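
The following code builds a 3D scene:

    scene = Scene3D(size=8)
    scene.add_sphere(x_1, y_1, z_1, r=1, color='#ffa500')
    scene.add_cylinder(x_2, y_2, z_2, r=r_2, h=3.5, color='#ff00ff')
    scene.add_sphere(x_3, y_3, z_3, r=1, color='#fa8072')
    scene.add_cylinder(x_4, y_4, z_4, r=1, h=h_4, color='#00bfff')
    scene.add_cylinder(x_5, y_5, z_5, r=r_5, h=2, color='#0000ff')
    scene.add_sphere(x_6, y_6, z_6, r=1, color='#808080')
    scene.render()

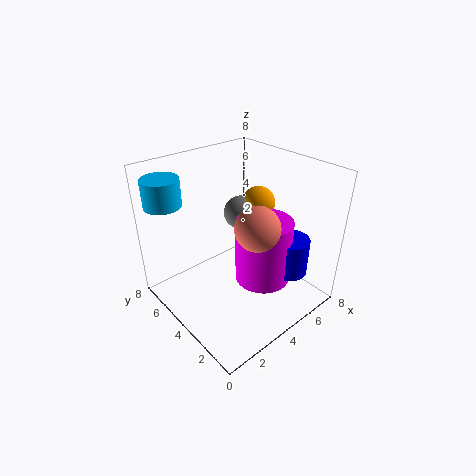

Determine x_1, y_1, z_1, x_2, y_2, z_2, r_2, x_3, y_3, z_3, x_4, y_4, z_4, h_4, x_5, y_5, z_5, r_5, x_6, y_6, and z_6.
x_1 = 6.5; y_1 = 5; z_1 = 5; x_2 = 4.5; y_2 = 2.5; z_2 = 2; r_2 = 1.5; x_3 = 2.5; y_3 = 1; z_3 = 6.5; x_4 = 1; y_4 = 6.5; z_4 = 6; h_4 = 1.5; x_5 = 5.5; y_5 = 1.5; z_5 = 2.5; r_5 = 1; x_6 = 5.5; y_6 = 5.5; z_6 = 4.5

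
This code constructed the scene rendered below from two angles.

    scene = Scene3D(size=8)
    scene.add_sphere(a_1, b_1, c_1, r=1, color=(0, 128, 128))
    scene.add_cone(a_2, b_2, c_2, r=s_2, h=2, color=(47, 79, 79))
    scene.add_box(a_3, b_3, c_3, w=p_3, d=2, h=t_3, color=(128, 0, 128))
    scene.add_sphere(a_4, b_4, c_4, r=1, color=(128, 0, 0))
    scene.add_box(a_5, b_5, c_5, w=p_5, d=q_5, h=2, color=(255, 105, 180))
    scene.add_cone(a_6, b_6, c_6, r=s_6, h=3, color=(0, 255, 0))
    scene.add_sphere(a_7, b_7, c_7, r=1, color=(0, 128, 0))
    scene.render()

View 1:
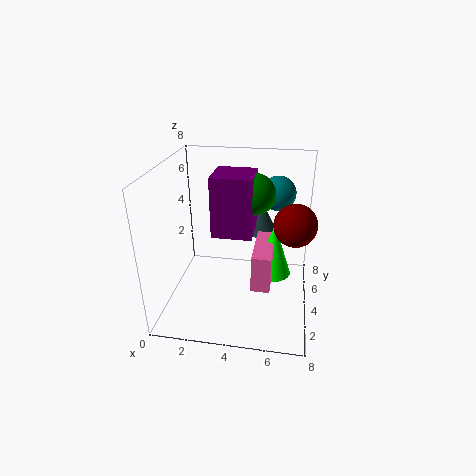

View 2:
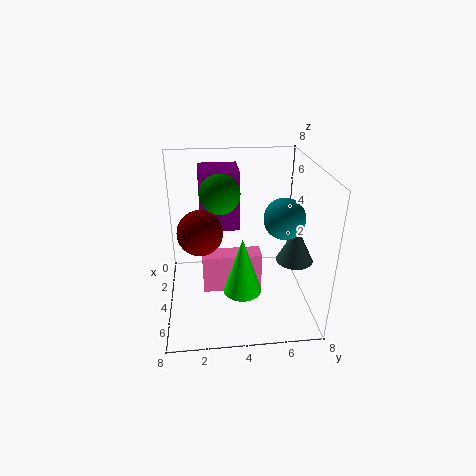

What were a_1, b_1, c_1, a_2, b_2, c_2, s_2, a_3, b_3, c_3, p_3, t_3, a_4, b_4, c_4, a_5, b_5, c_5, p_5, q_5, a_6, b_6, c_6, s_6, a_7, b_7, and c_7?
a_1 = 6; b_1 = 6; c_1 = 6; a_2 = 5; b_2 = 7; c_2 = 3; s_2 = 1; a_3 = 3; b_3 = 2; c_3 = 5; p_3 = 2; t_3 = 3; a_4 = 7; b_4 = 2; c_4 = 6; a_5 = 5; b_5 = 2; c_5 = 2; p_5 = 1; q_5 = 3; a_6 = 6; b_6 = 4; c_6 = 2; s_6 = 1; a_7 = 5; b_7 = 3; c_7 = 7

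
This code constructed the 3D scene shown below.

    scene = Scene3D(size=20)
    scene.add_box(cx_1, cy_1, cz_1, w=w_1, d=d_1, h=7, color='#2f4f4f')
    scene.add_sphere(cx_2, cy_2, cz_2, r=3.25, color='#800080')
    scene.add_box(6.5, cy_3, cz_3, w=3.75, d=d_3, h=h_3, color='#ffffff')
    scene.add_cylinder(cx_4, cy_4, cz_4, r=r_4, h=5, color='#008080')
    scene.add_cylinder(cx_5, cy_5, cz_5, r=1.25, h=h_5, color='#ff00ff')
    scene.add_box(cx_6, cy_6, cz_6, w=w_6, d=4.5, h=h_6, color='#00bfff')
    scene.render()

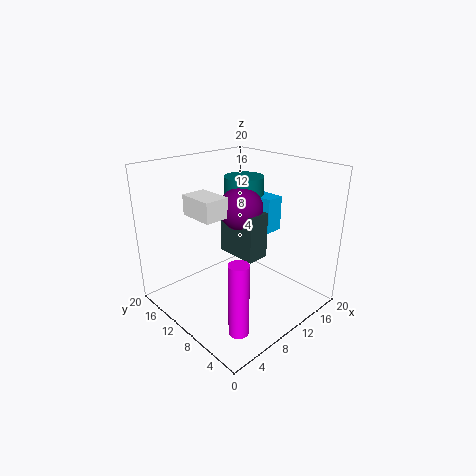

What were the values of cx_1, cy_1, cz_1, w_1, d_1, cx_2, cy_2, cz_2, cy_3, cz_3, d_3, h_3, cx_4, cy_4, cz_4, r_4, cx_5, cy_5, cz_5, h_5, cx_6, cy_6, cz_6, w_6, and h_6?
cx_1 = 11.75, cy_1 = 9.25, cz_1 = 5.5, w_1 = 3.5, d_1 = 6.5, cx_2 = 13.25, cy_2 = 12.75, cz_2 = 12.75, cy_3 = 12.25, cz_3 = 12.25, d_3 = 5.5, h_3 = 3, cx_4 = 15.25, cy_4 = 14.25, cz_4 = 12, r_4 = 3, cx_5 = 3.75, cy_5 = 3.25, cz_5 = 1.5, h_5 = 9.5, cx_6 = 15.75, cy_6 = 9.5, cz_6 = 9, w_6 = 2.75, h_6 = 5.25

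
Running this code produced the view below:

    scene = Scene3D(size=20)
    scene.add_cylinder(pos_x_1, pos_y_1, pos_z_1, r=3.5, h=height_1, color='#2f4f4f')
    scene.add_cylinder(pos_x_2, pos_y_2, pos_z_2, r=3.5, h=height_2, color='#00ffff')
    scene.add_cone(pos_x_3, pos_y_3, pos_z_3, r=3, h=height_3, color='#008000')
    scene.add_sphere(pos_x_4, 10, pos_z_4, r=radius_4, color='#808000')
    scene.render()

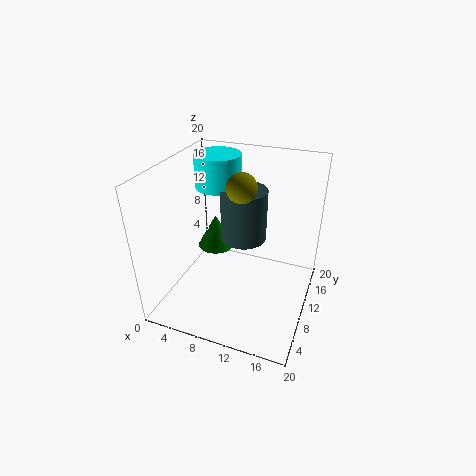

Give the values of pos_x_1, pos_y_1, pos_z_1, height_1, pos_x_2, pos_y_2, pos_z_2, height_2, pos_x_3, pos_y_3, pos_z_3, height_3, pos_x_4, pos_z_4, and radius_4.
pos_x_1 = 9
pos_y_1 = 15
pos_z_1 = 7
height_1 = 8
pos_x_2 = 4.5
pos_y_2 = 16
pos_z_2 = 14.5
height_2 = 5
pos_x_3 = 3.5
pos_y_3 = 16.5
pos_z_3 = 3.5
height_3 = 5.5
pos_x_4 = 10.5
pos_z_4 = 17.5
radius_4 = 2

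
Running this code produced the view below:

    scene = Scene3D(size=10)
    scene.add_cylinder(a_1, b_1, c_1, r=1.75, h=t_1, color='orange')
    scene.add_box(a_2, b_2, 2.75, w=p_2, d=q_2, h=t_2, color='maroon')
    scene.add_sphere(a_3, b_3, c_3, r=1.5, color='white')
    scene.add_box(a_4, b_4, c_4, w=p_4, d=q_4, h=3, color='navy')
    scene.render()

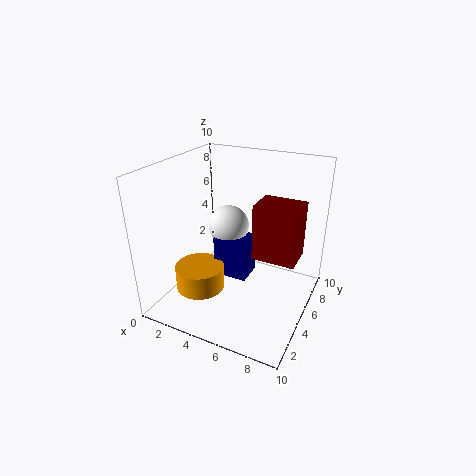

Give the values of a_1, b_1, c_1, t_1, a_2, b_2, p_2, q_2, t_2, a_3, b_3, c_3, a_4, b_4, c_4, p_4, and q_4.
a_1 = 2.5; b_1 = 3.75; c_1 = 1; t_1 = 1.75; a_2 = 5.5; b_2 = 6.25; p_2 = 3.25; q_2 = 2.5; t_2 = 4.25; a_3 = 3.5; b_3 = 6.5; c_3 = 5; a_4 = 3; b_4 = 5; c_4 = 1.5; p_4 = 2.5; q_4 = 2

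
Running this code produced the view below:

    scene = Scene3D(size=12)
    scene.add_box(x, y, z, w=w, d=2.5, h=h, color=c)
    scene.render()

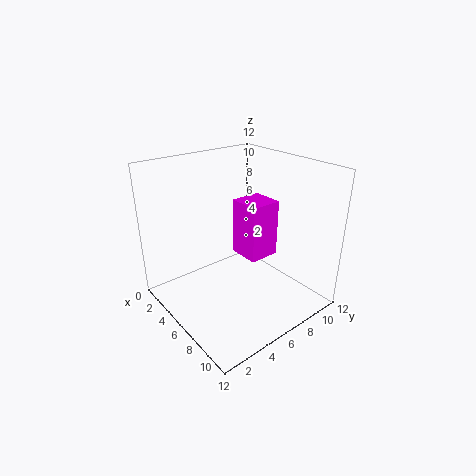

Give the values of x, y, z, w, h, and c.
x = 6, y = 5.5, z = 5, w = 2.5, h = 4.5, c = 'magenta'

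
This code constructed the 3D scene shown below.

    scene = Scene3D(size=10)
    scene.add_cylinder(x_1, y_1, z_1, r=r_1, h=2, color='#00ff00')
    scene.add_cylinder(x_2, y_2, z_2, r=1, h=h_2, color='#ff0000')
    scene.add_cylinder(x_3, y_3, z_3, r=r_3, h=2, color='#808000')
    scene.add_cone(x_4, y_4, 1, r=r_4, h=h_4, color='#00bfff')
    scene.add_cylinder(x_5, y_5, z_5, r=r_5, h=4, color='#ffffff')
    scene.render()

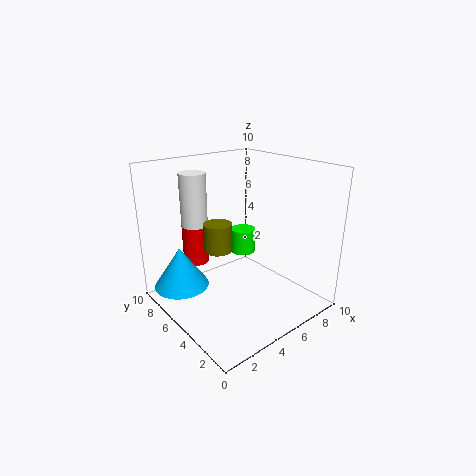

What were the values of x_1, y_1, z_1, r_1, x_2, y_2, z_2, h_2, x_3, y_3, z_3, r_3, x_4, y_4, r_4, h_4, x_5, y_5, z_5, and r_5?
x_1 = 8
y_1 = 8
z_1 = 2
r_1 = 1
x_2 = 4
y_2 = 9
z_2 = 2
h_2 = 3
x_3 = 4
y_3 = 6
z_3 = 4
r_3 = 1
x_4 = 2
y_4 = 8
r_4 = 2
h_4 = 3
x_5 = 4
y_5 = 9
z_5 = 5
r_5 = 1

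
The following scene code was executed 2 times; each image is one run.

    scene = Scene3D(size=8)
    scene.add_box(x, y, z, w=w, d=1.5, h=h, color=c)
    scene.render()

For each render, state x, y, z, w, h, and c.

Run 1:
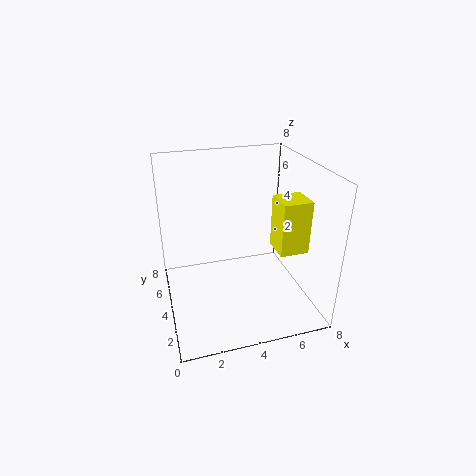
x = 5.5, y = 1.5, z = 4, w = 1.5, h = 2.75, c = 'yellow'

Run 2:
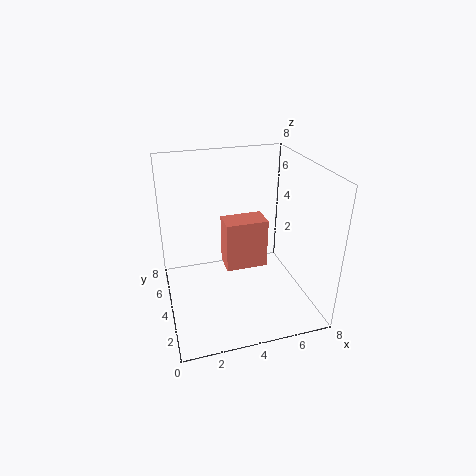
x = 3.5, y = 4.5, z = 1.5, w = 2.5, h = 3, c = 'salmon'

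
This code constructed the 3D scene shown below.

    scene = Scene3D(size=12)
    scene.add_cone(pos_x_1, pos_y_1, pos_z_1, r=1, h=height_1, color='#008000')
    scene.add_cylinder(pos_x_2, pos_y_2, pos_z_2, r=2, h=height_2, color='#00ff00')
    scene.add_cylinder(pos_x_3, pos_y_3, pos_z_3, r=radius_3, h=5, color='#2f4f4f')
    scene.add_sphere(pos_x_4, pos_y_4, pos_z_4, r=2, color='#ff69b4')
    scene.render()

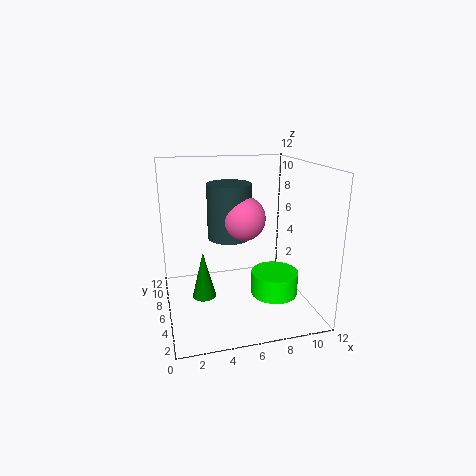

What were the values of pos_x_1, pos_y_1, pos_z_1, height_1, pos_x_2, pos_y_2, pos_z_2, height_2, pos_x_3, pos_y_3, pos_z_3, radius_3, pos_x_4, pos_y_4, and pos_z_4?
pos_x_1 = 3, pos_y_1 = 6, pos_z_1 = 1, height_1 = 4, pos_x_2 = 9, pos_y_2 = 5, pos_z_2 = 1, height_2 = 2, pos_x_3 = 6, pos_y_3 = 9, pos_z_3 = 5, radius_3 = 2, pos_x_4 = 7, pos_y_4 = 8, pos_z_4 = 7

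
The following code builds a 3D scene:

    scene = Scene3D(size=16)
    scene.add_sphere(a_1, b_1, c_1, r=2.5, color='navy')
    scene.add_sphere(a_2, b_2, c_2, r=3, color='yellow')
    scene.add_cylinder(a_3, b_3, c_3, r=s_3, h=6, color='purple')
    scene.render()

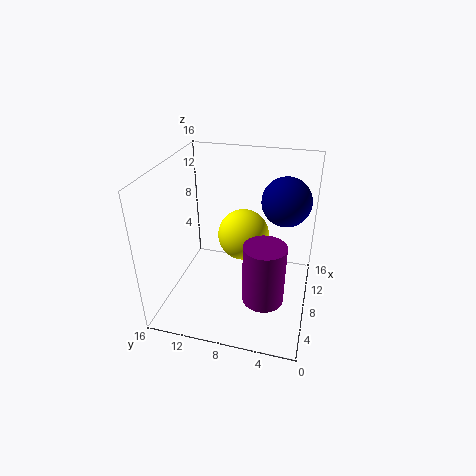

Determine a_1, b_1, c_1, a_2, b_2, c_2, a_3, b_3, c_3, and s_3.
a_1 = 8; b_1 = 3; c_1 = 13; a_2 = 10.5; b_2 = 8; c_2 = 7; a_3 = 2.5; b_3 = 4; c_3 = 5; s_3 = 2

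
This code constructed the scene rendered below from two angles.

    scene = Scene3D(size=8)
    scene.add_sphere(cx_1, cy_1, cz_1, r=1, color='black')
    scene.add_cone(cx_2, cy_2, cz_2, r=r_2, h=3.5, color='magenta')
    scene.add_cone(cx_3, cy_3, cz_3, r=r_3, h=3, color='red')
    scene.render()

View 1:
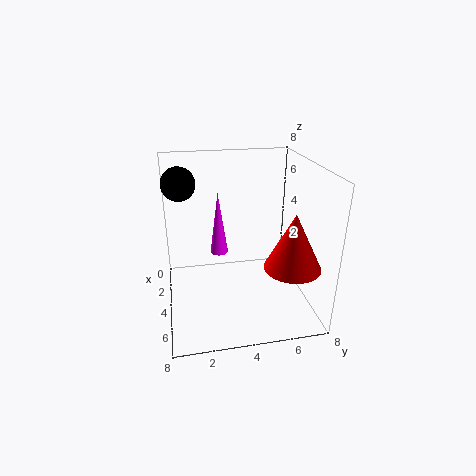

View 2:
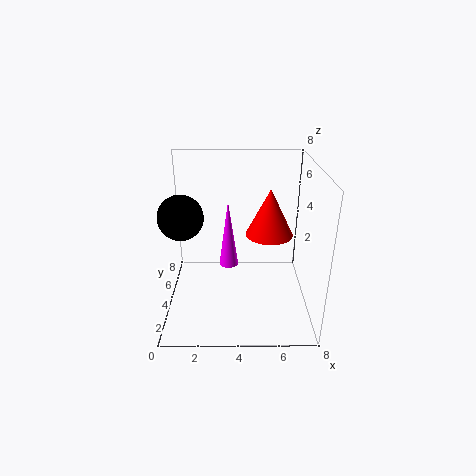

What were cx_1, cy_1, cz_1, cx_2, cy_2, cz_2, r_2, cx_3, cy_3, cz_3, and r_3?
cx_1 = 1.5
cy_1 = 1
cz_1 = 6.5
cx_2 = 3.5
cy_2 = 3
cz_2 = 3
r_2 = 0.5
cx_3 = 6
cy_3 = 6.5
cz_3 = 3
r_3 = 1.5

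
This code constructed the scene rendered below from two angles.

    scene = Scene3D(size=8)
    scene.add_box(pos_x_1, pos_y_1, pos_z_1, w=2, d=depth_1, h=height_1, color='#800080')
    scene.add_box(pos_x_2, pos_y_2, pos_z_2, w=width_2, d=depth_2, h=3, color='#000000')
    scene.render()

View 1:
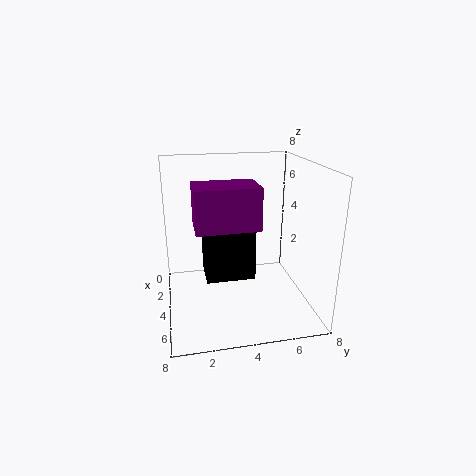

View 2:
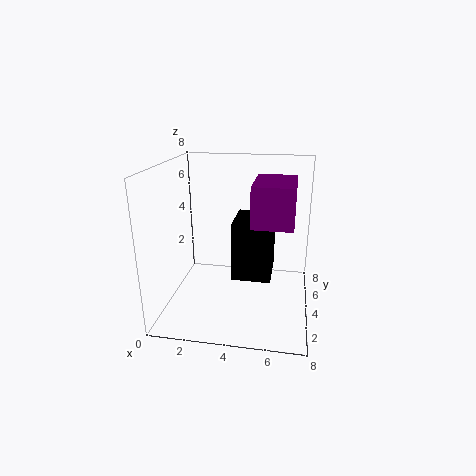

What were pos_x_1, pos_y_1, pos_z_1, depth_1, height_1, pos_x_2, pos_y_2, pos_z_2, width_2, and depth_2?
pos_x_1 = 5
pos_y_1 = 1.5
pos_z_1 = 5.5
depth_1 = 3
height_1 = 2
pos_x_2 = 4
pos_y_2 = 2
pos_z_2 = 2.5
width_2 = 2
depth_2 = 2.5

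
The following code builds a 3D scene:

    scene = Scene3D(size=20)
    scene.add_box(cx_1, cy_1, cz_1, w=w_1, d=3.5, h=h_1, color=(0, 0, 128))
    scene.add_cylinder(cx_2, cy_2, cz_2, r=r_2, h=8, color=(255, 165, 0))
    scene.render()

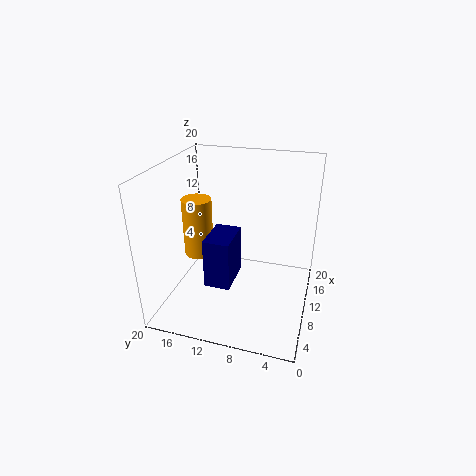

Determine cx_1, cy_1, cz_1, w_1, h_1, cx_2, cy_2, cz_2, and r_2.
cx_1 = 5, cy_1 = 9.75, cz_1 = 4.75, w_1 = 5.5, h_1 = 6.75, cx_2 = 8.5, cy_2 = 15.25, cz_2 = 7.75, r_2 = 2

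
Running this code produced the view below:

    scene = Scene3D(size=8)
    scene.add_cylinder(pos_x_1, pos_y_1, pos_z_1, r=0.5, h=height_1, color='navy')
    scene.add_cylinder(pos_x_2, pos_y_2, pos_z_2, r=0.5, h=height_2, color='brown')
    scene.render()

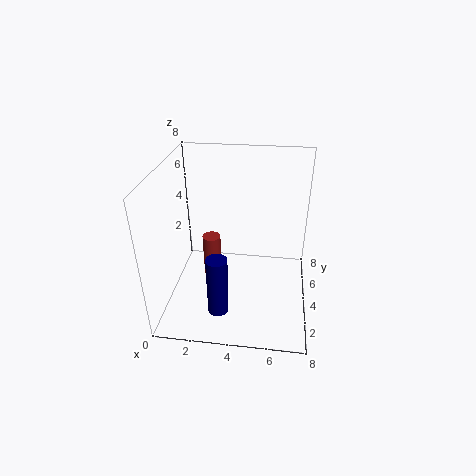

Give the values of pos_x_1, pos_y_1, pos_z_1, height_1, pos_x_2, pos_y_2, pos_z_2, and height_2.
pos_x_1 = 3.5
pos_y_1 = 0.5
pos_z_1 = 2
height_1 = 3
pos_x_2 = 2.5
pos_y_2 = 4
pos_z_2 = 1.5
height_2 = 2.5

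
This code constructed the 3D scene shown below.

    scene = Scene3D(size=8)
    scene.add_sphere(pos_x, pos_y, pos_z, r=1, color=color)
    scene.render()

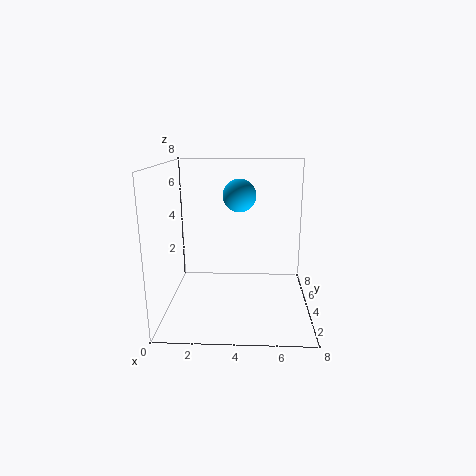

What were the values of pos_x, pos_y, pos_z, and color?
pos_x = 4
pos_y = 6
pos_z = 6
color = 'deepskyblue'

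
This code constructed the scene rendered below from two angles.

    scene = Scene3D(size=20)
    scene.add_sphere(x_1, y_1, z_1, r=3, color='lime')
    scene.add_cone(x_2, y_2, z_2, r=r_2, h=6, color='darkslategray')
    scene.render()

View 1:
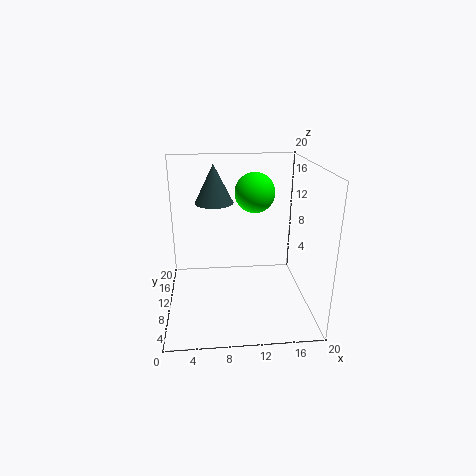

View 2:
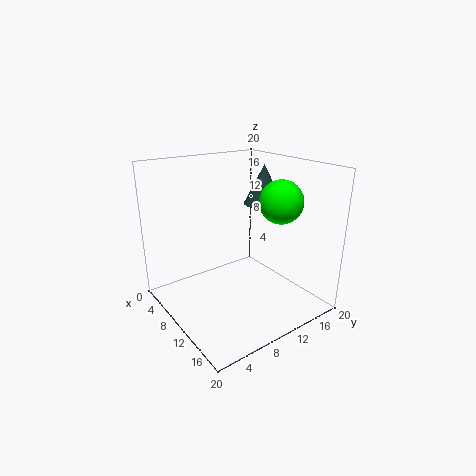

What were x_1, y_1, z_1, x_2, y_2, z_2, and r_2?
x_1 = 13; y_1 = 15; z_1 = 15; x_2 = 7; y_2 = 17; z_2 = 13; r_2 = 3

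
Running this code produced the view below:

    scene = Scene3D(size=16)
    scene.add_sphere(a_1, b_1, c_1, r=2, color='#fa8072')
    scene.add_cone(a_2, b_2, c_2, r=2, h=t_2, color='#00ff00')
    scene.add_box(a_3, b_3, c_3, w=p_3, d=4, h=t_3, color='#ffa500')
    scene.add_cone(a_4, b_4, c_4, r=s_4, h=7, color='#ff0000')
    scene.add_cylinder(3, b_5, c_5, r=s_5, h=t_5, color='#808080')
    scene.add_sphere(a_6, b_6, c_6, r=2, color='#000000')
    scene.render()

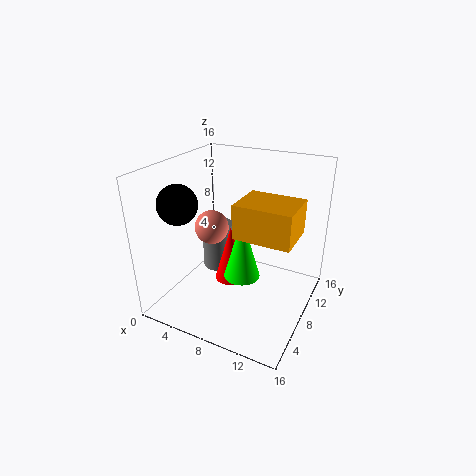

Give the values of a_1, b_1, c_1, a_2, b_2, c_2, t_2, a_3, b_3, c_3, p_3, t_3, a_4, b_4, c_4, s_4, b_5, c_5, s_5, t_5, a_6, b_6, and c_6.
a_1 = 4; b_1 = 9; c_1 = 8; a_2 = 9; b_2 = 7; c_2 = 4; t_2 = 7; a_3 = 11; b_3 = 1; c_3 = 12; p_3 = 5; t_3 = 3; a_4 = 6; b_4 = 10; c_4 = 1; s_4 = 2; b_5 = 12; c_5 = 1; s_5 = 2; t_5 = 6; a_6 = 4; b_6 = 3; c_6 = 13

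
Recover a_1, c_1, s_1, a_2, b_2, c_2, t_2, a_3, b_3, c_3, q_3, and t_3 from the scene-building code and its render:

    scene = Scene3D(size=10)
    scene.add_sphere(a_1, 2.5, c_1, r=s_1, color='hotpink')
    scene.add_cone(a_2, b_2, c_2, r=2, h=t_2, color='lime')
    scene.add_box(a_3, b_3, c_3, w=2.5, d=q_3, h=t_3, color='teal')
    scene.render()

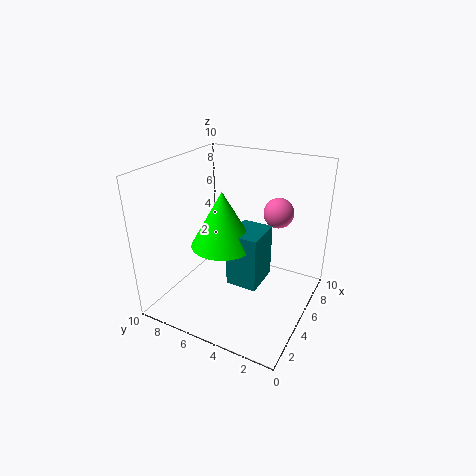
a_1 = 6, c_1 = 7, s_1 = 1, a_2 = 3, b_2 = 5, c_2 = 5.5, t_2 = 3.5, a_3 = 2.5, b_3 = 2.5, c_3 = 3, q_3 = 2, t_3 = 3.5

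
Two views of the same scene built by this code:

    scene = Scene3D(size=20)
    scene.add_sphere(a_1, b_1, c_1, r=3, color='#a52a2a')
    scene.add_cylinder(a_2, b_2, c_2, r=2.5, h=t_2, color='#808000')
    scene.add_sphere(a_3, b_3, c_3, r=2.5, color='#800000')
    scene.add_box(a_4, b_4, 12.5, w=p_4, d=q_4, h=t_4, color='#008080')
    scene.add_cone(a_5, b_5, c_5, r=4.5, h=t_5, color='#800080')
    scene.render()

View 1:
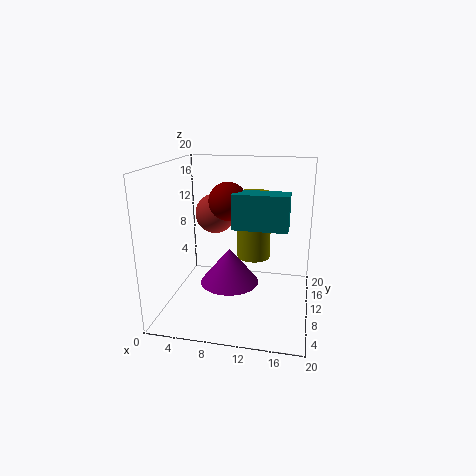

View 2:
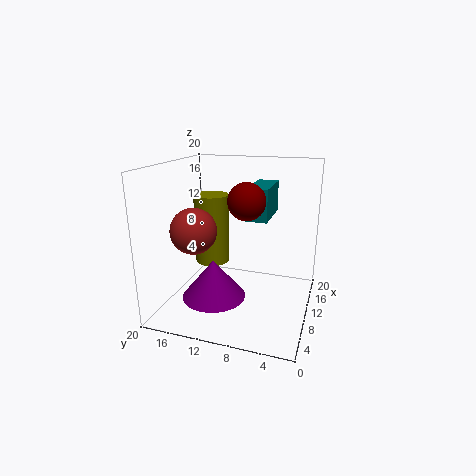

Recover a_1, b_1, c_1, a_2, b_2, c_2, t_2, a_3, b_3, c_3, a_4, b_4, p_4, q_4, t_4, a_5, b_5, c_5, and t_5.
a_1 = 5.5; b_1 = 14.5; c_1 = 12; a_2 = 11.5; b_2 = 14.5; c_2 = 5.5; t_2 = 10; a_3 = 9; b_3 = 8.5; c_3 = 15.5; a_4 = 10; b_4 = 6; p_4 = 7; q_4 = 3; t_4 = 4.5; a_5 = 8; b_5 = 13; c_5 = 1.5; t_5 = 5.5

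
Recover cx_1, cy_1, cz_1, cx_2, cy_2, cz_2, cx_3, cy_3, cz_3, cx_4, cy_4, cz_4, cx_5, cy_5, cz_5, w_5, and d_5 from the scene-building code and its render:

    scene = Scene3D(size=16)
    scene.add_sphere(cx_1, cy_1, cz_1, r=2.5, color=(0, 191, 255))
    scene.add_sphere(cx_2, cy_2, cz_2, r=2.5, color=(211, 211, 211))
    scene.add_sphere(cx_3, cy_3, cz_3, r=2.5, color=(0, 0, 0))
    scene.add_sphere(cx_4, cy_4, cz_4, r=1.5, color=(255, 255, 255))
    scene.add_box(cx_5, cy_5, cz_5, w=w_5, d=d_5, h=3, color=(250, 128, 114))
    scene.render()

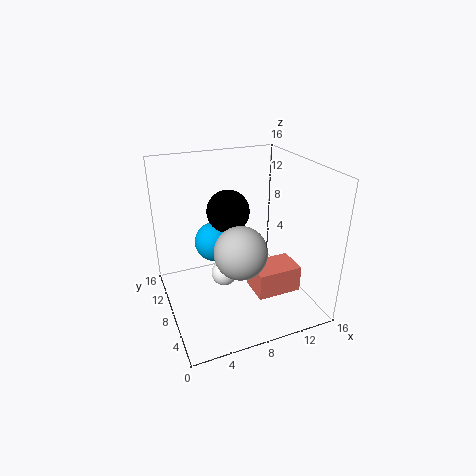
cx_1 = 7; cy_1 = 13.5; cz_1 = 5; cx_2 = 6; cy_2 = 2.5; cz_2 = 9.5; cx_3 = 8; cy_3 = 11; cz_3 = 10; cx_4 = 6.5; cy_4 = 8.5; cz_4 = 3.5; cx_5 = 9; cy_5 = 4; cz_5 = 2; w_5 = 5; d_5 = 3.5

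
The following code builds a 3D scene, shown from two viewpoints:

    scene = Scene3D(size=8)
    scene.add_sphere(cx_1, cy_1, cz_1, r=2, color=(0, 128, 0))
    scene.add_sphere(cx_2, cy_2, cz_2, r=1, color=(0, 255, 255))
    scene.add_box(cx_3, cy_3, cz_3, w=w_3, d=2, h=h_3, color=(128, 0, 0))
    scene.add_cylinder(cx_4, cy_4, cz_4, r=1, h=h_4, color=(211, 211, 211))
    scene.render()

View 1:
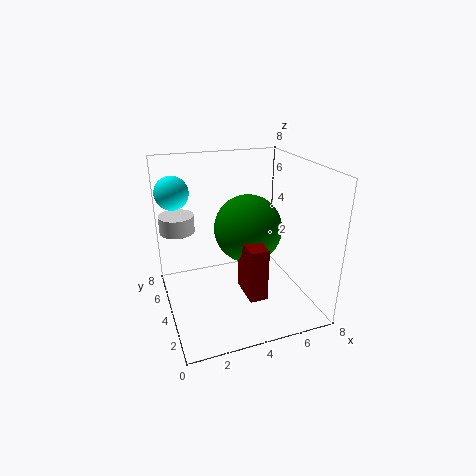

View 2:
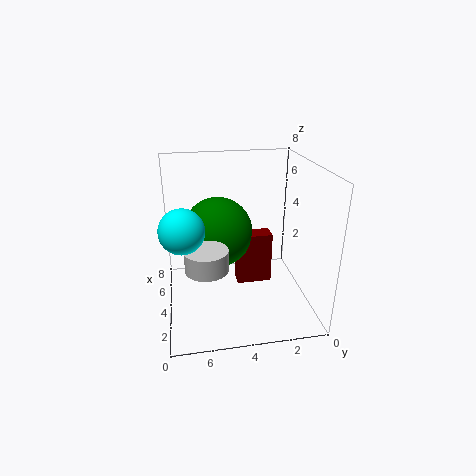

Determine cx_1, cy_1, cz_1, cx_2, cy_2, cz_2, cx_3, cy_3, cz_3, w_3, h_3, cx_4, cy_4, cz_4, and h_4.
cx_1 = 5
cy_1 = 5
cz_1 = 4
cx_2 = 1
cy_2 = 7
cz_2 = 6
cx_3 = 4
cy_3 = 2
cz_3 = 1
w_3 = 1
h_3 = 3
cx_4 = 1
cy_4 = 6
cz_4 = 4
h_4 = 1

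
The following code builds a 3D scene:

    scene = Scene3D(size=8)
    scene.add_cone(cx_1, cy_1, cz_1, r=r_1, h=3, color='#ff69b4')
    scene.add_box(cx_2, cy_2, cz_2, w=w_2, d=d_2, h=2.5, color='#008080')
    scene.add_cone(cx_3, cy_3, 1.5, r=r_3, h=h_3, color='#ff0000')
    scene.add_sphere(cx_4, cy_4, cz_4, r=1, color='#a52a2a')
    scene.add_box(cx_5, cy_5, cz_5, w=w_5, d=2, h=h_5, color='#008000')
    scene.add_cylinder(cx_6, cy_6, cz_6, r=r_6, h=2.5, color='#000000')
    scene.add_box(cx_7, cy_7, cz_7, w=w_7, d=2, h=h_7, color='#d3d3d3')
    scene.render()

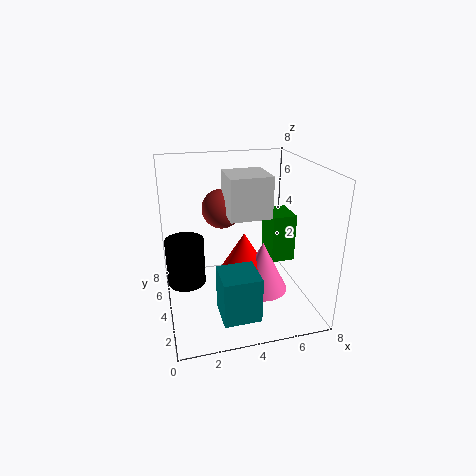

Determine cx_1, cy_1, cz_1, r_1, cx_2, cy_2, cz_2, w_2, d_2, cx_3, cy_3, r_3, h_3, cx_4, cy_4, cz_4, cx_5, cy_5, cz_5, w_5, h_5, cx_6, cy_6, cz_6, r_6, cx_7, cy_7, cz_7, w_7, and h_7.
cx_1 = 5.5
cy_1 = 4
cz_1 = 0.5
r_1 = 1.5
cx_2 = 2.5
cy_2 = 1
cz_2 = 0.5
w_2 = 2
d_2 = 2
cx_3 = 4.5
cy_3 = 4.5
r_3 = 1.5
h_3 = 2.5
cx_4 = 3
cy_4 = 3.5
cz_4 = 6
cx_5 = 6.5
cy_5 = 5
cz_5 = 1.5
w_5 = 1.5
h_5 = 3
cx_6 = 1
cy_6 = 3.5
cz_6 = 2
r_6 = 1
cx_7 = 3
cy_7 = 1.5
cz_7 = 6
w_7 = 2
h_7 = 2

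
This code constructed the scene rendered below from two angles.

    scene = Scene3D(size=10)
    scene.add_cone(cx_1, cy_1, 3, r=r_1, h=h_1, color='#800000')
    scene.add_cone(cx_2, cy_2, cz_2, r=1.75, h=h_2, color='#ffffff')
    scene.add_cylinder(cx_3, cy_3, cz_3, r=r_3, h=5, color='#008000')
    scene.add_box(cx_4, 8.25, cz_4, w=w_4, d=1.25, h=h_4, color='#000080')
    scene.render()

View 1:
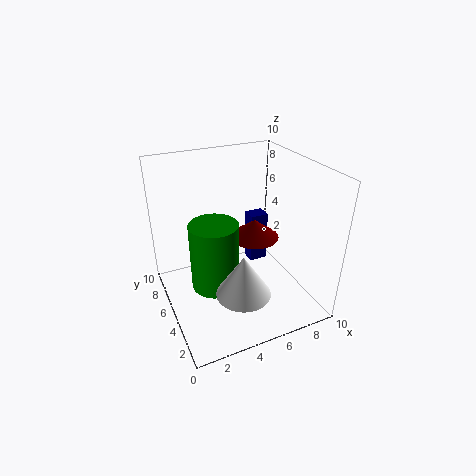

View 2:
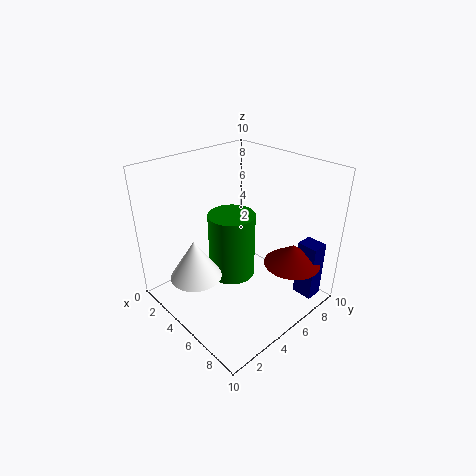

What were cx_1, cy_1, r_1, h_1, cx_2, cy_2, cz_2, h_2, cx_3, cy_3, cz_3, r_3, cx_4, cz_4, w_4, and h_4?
cx_1 = 7.75
cy_1 = 7.75
r_1 = 2
h_1 = 1.5
cx_2 = 4
cy_2 = 2
cz_2 = 2.75
h_2 = 2.75
cx_3 = 3.5
cy_3 = 5.75
cz_3 = 1
r_3 = 1.75
cx_4 = 7.75
cz_4 = 0.25
w_4 = 1.5
h_4 = 4.25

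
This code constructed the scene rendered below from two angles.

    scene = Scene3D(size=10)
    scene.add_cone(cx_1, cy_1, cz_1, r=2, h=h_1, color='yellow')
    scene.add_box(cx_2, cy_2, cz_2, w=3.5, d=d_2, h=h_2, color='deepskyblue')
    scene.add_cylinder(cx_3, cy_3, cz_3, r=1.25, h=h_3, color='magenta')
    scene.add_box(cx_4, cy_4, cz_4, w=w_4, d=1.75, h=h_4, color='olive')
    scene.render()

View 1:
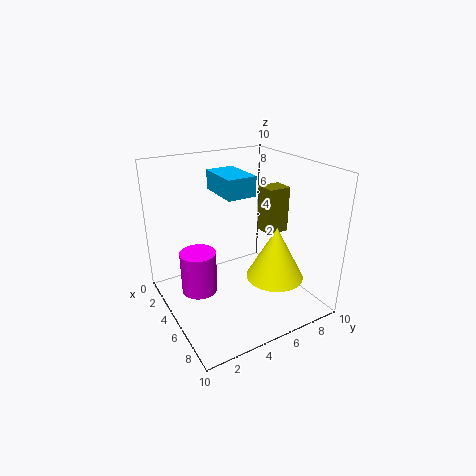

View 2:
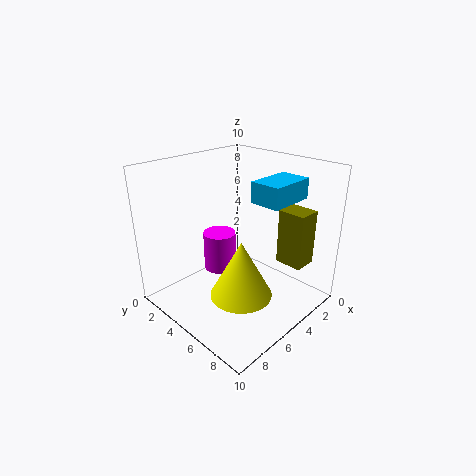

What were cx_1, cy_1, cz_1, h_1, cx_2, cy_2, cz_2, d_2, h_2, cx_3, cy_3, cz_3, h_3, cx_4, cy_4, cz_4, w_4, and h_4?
cx_1 = 6.75
cy_1 = 7
cz_1 = 2.25
h_1 = 3.75
cx_2 = 0.25
cy_2 = 5
cz_2 = 7.25
d_2 = 2.25
h_2 = 1.5
cx_3 = 4.25
cy_3 = 2.25
cz_3 = 1.25
h_3 = 3
cx_4 = 3
cy_4 = 8
cz_4 = 4.25
w_4 = 1.5
h_4 = 3.5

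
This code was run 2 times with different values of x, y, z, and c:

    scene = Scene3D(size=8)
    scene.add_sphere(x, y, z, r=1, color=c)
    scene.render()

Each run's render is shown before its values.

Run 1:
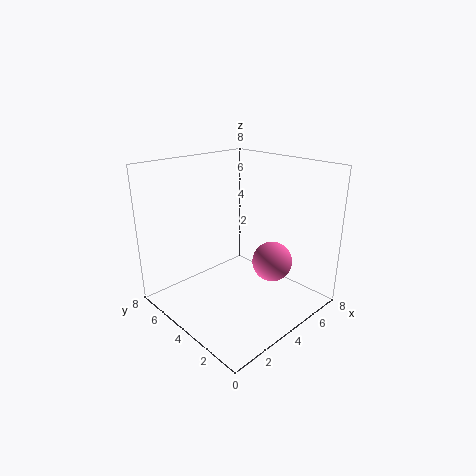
x = 4, y = 1.5, z = 3.5, c = 'hotpink'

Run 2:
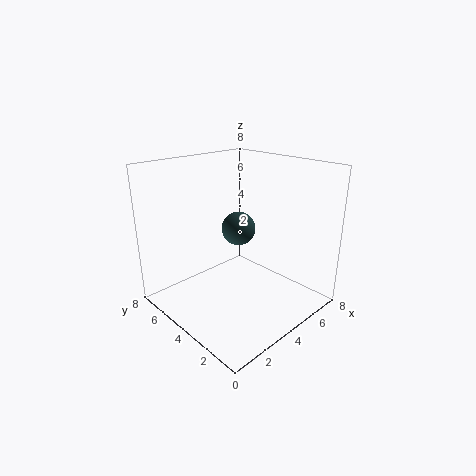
x = 5, y = 5, z = 4, c = 'darkslategray'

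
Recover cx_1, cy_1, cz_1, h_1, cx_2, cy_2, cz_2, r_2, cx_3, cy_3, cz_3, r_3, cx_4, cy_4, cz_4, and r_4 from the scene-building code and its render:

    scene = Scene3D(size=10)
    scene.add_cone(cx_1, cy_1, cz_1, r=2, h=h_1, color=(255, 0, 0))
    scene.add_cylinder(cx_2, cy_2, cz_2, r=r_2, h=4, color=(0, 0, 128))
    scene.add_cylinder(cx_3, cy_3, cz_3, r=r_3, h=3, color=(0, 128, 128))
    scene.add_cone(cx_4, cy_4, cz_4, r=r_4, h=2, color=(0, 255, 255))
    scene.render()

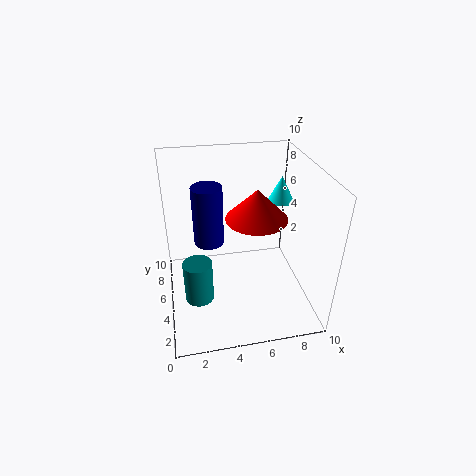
cx_1 = 6, cy_1 = 4, cz_1 = 7, h_1 = 2, cx_2 = 3, cy_2 = 5, cz_2 = 5, r_2 = 1, cx_3 = 2, cy_3 = 4, cz_3 = 1, r_3 = 1, cx_4 = 9, cy_4 = 8, cz_4 = 6, r_4 = 1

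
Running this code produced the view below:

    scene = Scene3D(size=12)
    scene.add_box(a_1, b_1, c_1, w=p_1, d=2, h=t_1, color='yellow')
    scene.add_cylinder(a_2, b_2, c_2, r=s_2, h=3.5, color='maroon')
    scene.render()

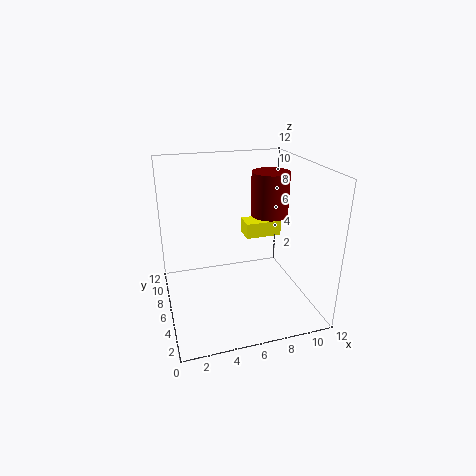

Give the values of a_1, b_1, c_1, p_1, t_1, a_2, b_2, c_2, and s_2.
a_1 = 8, b_1 = 9.5, c_1 = 4, p_1 = 3.5, t_1 = 1.5, a_2 = 8.5, b_2 = 5.5, c_2 = 8, s_2 = 1.5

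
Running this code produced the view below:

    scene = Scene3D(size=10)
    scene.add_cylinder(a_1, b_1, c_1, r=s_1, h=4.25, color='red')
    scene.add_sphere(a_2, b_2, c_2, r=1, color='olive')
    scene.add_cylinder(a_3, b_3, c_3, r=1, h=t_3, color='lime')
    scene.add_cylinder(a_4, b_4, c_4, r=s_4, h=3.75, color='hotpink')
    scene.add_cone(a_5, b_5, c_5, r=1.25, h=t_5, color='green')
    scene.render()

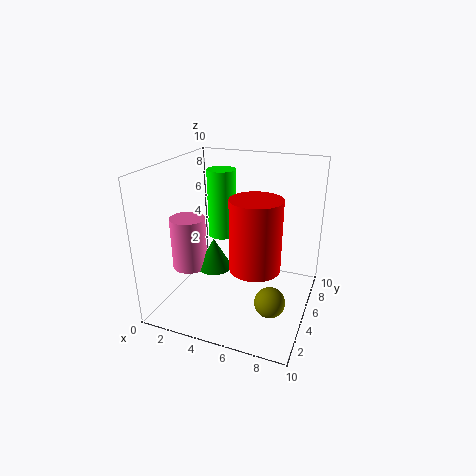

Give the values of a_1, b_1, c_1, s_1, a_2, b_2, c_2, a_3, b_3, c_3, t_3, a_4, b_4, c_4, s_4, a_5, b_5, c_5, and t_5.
a_1 = 7.25, b_1 = 2, c_1 = 4.75, s_1 = 1.5, a_2 = 8, b_2 = 3, c_2 = 1.75, a_3 = 3.5, b_3 = 5.75, c_3 = 4.75, t_3 = 4.75, a_4 = 1.5, b_4 = 4.25, c_4 = 2.5, s_4 = 1.25, a_5 = 3.25, b_5 = 4.75, c_5 = 2.5, t_5 = 2.25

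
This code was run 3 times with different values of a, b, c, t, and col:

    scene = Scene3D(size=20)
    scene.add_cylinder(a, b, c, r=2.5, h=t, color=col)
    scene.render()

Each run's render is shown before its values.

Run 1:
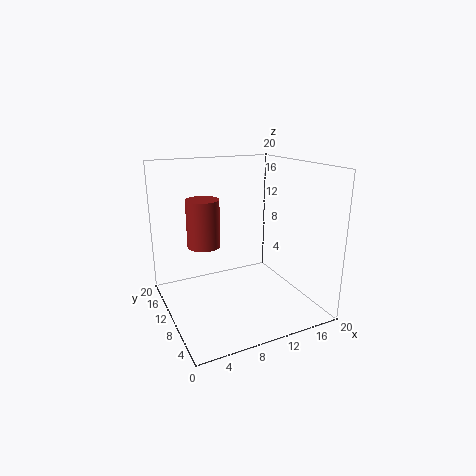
a = 7
b = 15.75
c = 7.25
t = 7.25
col = 'brown'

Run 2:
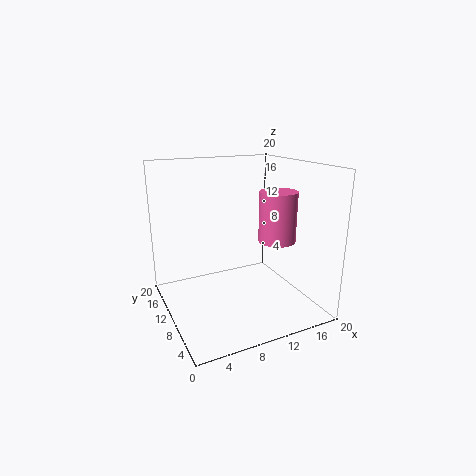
a = 14.25
b = 6.75
c = 10
t = 6.75
col = 'hotpink'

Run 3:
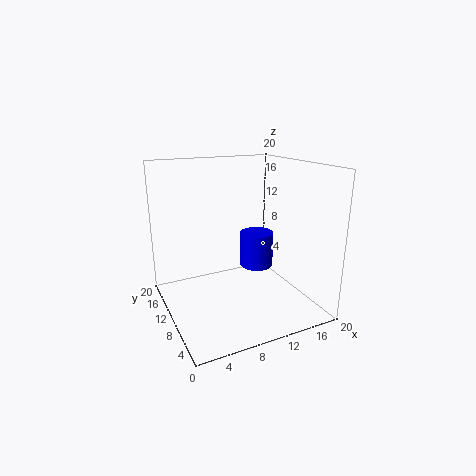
a = 14.25
b = 12.25
c = 4.25
t = 5.25
col = 'blue'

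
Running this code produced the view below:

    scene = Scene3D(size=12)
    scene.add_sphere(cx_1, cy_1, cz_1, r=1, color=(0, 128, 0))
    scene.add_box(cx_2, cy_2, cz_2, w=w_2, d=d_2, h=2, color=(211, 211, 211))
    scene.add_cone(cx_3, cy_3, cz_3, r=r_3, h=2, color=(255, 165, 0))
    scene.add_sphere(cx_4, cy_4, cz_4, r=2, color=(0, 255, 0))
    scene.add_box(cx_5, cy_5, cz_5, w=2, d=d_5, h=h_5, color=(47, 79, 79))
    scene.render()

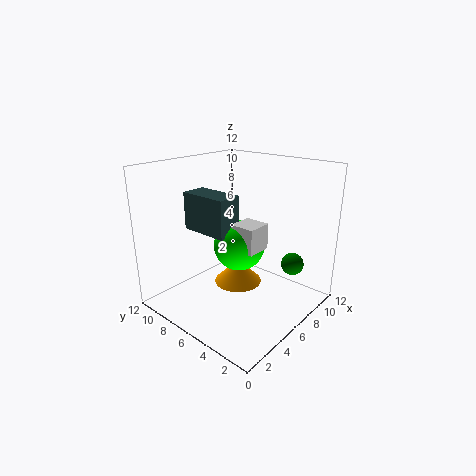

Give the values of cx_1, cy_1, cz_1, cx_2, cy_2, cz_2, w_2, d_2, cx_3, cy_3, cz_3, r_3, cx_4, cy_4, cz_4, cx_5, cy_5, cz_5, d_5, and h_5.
cx_1 = 10
cy_1 = 3
cz_1 = 3
cx_2 = 4
cy_2 = 3
cz_2 = 6
w_2 = 2
d_2 = 2
cx_3 = 6
cy_3 = 6
cz_3 = 2
r_3 = 2
cx_4 = 5
cy_4 = 5
cz_4 = 6
cx_5 = 3
cy_5 = 5
cz_5 = 7
d_5 = 4
h_5 = 3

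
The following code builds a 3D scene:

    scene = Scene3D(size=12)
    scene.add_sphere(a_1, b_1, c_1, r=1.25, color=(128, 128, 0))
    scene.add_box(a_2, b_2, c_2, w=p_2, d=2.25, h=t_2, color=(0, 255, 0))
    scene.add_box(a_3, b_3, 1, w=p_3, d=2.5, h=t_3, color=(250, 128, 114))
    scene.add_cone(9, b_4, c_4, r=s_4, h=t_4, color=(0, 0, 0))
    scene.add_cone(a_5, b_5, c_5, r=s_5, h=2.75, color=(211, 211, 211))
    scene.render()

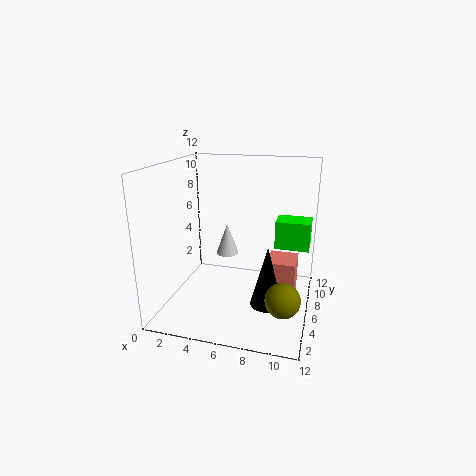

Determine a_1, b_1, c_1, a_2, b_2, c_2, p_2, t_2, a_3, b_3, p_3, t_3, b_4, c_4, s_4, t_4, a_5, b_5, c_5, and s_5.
a_1 = 10.5, b_1 = 1.5, c_1 = 3.5, a_2 = 8.75, b_2 = 8, c_2 = 4.5, p_2 = 3, t_2 = 2.5, a_3 = 8.75, b_3 = 4, p_3 = 2.25, t_3 = 4, b_4 = 3.5, c_4 = 1.75, s_4 = 1.25, t_4 = 4.75, a_5 = 4.5, b_5 = 7.75, c_5 = 3.75, s_5 = 1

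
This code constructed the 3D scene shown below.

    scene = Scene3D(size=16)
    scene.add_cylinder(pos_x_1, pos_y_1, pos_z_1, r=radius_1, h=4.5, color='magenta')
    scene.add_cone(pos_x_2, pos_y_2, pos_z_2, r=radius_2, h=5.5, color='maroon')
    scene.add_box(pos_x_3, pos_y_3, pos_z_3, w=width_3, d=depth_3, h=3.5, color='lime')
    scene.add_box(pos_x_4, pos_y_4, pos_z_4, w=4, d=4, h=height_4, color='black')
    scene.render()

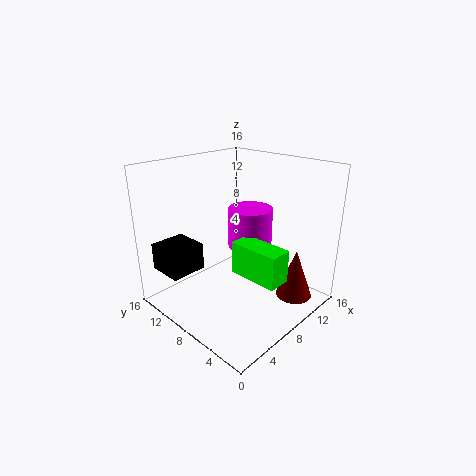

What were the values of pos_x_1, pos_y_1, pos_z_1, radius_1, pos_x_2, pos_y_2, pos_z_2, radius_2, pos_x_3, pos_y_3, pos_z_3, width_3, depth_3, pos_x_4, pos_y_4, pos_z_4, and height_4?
pos_x_1 = 10; pos_y_1 = 8; pos_z_1 = 6.5; radius_1 = 2.5; pos_x_2 = 11.5; pos_y_2 = 2.5; pos_z_2 = 1.5; radius_2 = 2; pos_x_3 = 6; pos_y_3 = 1.5; pos_z_3 = 5; width_3 = 2.5; depth_3 = 5.5; pos_x_4 = 1; pos_y_4 = 10.5; pos_z_4 = 4.5; height_4 = 3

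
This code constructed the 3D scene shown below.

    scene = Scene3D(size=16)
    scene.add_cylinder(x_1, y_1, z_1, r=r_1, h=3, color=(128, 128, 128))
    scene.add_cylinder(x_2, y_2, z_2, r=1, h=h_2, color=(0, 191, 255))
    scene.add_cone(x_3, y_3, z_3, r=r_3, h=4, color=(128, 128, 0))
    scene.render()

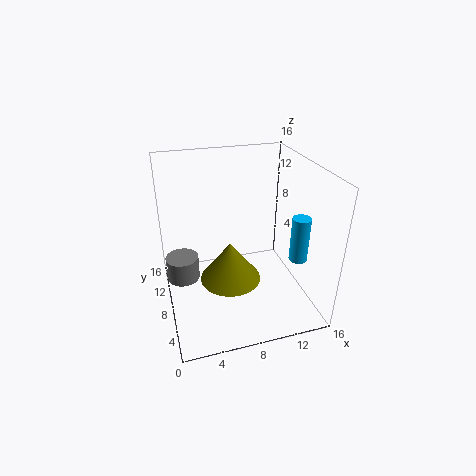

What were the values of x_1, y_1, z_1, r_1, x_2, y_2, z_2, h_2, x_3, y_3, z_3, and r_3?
x_1 = 2
y_1 = 12
z_1 = 1
r_1 = 2
x_2 = 14
y_2 = 5
z_2 = 6
h_2 = 5
x_3 = 6
y_3 = 4
z_3 = 6
r_3 = 3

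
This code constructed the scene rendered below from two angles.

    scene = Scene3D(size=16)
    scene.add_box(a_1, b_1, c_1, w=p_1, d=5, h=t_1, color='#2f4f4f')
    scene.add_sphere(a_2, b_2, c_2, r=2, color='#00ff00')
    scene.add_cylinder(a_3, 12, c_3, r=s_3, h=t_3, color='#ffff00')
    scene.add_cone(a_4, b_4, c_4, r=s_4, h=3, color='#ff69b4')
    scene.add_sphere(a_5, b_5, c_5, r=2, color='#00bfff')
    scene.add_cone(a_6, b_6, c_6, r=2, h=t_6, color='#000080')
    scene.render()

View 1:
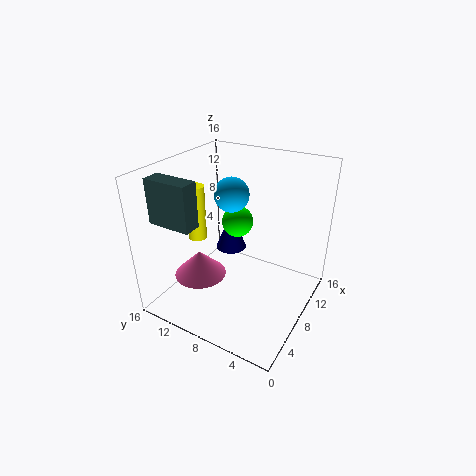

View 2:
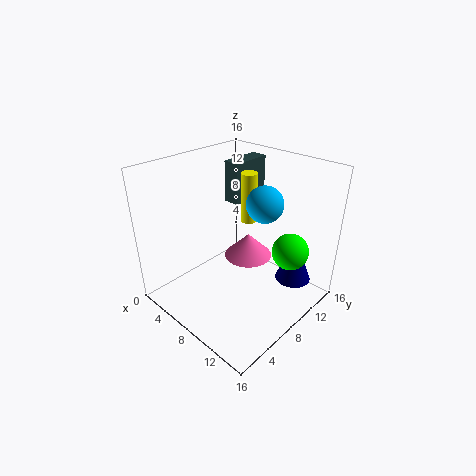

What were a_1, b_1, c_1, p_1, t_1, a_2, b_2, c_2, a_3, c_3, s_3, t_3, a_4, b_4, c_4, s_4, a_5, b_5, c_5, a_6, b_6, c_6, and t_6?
a_1 = 3
b_1 = 11
c_1 = 10
p_1 = 2
t_1 = 5
a_2 = 13
b_2 = 11
c_2 = 7
a_3 = 6
c_3 = 8
s_3 = 1
t_3 = 6
a_4 = 6
b_4 = 12
c_4 = 3
s_4 = 3
a_5 = 10
b_5 = 10
c_5 = 12
a_6 = 13
b_6 = 12
c_6 = 3
t_6 = 5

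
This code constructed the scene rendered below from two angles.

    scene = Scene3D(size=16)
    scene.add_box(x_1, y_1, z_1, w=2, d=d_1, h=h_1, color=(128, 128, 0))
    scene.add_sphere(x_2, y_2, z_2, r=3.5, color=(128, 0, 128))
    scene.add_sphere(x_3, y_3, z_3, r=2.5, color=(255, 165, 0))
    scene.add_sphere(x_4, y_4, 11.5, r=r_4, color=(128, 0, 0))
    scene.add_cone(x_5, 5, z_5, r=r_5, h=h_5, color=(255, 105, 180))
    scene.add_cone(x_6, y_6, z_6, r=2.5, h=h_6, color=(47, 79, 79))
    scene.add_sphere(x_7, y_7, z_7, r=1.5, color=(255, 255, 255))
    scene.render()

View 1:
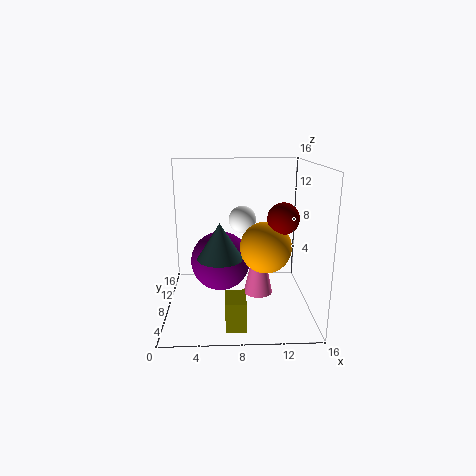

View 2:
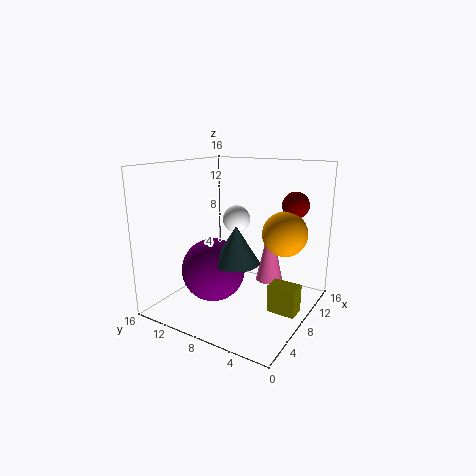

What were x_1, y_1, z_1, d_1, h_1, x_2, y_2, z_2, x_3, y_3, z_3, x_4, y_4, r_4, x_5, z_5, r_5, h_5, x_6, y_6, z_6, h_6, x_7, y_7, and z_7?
x_1 = 6.5; y_1 = 0.5; z_1 = 1; d_1 = 3; h_1 = 3; x_2 = 6; y_2 = 10; z_2 = 4.5; x_3 = 10.5; y_3 = 3.5; z_3 = 8.5; x_4 = 12; y_4 = 3; r_4 = 1.5; x_5 = 10; z_5 = 3; r_5 = 1.5; h_5 = 7; x_6 = 6; y_6 = 7; z_6 = 6; h_6 = 4; x_7 = 8.5; y_7 = 8.5; z_7 = 10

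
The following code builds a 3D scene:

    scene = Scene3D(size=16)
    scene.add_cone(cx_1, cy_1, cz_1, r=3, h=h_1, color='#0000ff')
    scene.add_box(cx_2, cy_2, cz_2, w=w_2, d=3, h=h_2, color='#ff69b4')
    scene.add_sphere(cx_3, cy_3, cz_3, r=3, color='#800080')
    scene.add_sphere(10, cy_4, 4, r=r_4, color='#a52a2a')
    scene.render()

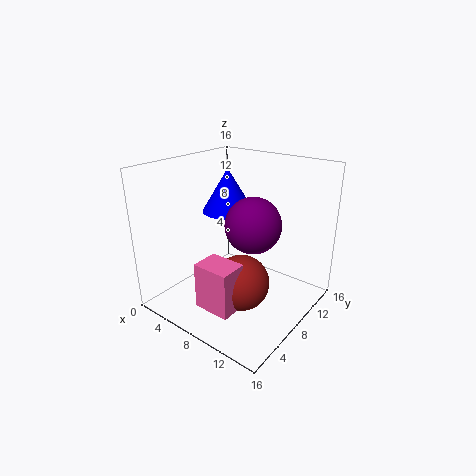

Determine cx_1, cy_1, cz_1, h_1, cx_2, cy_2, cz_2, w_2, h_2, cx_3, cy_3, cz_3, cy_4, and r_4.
cx_1 = 5
cy_1 = 10
cz_1 = 10
h_1 = 5
cx_2 = 7
cy_2 = 2
cz_2 = 2
w_2 = 4
h_2 = 5
cx_3 = 10
cy_3 = 8
cz_3 = 10
cy_4 = 6
r_4 = 3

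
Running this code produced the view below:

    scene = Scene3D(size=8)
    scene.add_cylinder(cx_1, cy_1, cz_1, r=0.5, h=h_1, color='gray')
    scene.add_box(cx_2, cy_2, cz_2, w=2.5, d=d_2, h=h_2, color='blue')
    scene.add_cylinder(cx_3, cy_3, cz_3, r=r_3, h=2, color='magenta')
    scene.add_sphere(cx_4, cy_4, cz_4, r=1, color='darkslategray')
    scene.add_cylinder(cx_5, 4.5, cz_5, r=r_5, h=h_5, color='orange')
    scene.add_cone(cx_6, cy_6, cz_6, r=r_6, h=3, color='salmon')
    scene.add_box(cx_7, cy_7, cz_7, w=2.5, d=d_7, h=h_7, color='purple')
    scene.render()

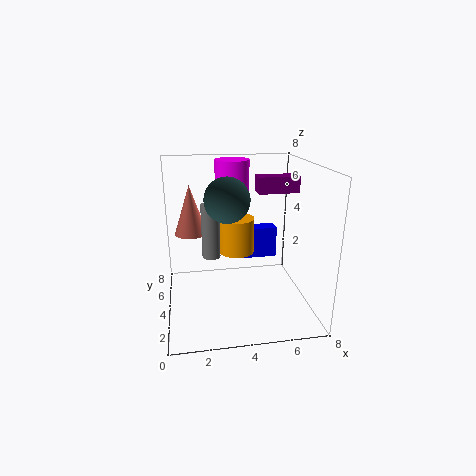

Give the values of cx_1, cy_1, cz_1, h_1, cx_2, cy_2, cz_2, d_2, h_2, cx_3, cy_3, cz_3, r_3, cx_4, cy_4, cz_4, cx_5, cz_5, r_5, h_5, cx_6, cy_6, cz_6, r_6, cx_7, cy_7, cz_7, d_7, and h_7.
cx_1 = 2.5
cy_1 = 4
cz_1 = 3
h_1 = 3
cx_2 = 4.5
cy_2 = 6.5
cz_2 = 1.5
d_2 = 1
h_2 = 2
cx_3 = 4
cy_3 = 6
cz_3 = 6
r_3 = 1
cx_4 = 3
cy_4 = 1
cz_4 = 7
cx_5 = 4
cz_5 = 3
r_5 = 1
h_5 = 2
cx_6 = 1.5
cy_6 = 6.5
cz_6 = 3.5
r_6 = 1
cx_7 = 5.5
cy_7 = 5.5
cz_7 = 6
d_7 = 1
h_7 = 1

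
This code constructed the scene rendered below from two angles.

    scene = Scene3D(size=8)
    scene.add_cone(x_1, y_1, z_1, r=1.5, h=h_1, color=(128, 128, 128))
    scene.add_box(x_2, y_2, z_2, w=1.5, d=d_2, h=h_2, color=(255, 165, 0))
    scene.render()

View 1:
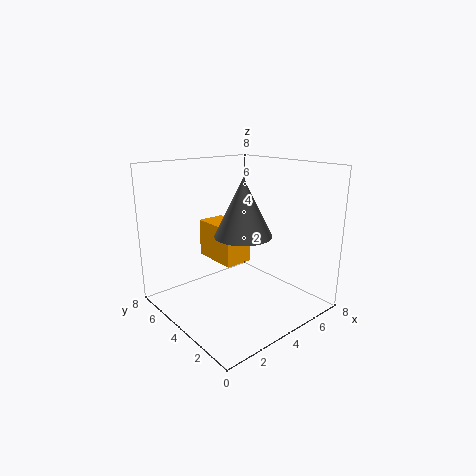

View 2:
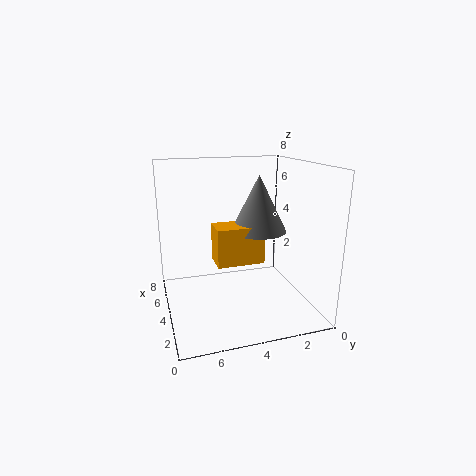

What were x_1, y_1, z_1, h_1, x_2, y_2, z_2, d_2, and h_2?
x_1 = 3.5
y_1 = 3
z_1 = 4.5
h_1 = 3
x_2 = 2.5
y_2 = 3
z_2 = 3
d_2 = 2.5
h_2 = 2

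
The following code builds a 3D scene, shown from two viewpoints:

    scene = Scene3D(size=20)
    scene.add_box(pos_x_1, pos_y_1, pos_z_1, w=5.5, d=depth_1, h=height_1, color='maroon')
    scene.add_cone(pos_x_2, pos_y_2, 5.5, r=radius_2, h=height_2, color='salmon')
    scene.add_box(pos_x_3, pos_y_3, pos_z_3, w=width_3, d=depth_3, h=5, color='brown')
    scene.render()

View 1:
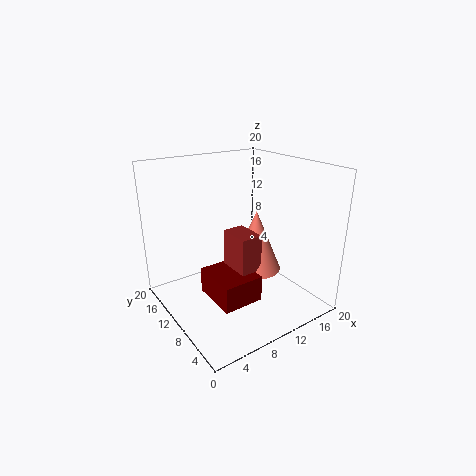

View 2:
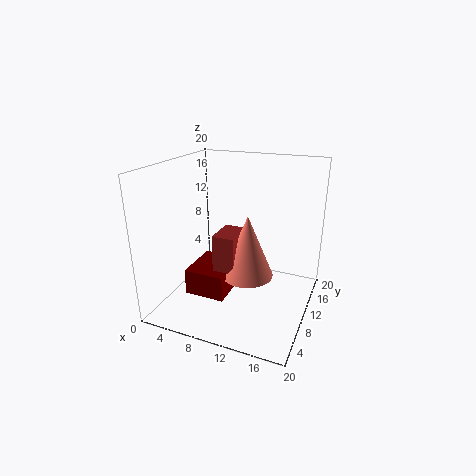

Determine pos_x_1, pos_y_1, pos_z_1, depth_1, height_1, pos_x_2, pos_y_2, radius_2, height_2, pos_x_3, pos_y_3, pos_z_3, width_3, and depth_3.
pos_x_1 = 4.5; pos_y_1 = 4.5; pos_z_1 = 3; depth_1 = 6.5; height_1 = 3.5; pos_x_2 = 12; pos_y_2 = 8.5; radius_2 = 3.5; height_2 = 8.5; pos_x_3 = 8; pos_y_3 = 6; pos_z_3 = 6.5; width_3 = 3; depth_3 = 4.5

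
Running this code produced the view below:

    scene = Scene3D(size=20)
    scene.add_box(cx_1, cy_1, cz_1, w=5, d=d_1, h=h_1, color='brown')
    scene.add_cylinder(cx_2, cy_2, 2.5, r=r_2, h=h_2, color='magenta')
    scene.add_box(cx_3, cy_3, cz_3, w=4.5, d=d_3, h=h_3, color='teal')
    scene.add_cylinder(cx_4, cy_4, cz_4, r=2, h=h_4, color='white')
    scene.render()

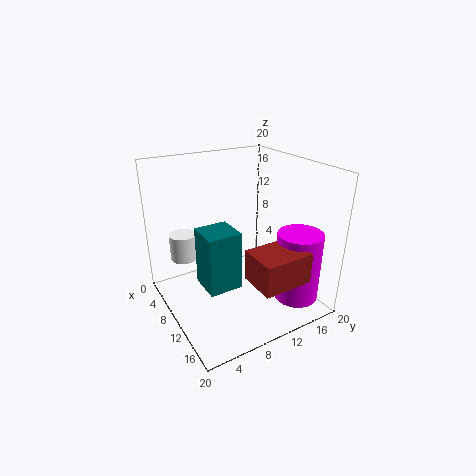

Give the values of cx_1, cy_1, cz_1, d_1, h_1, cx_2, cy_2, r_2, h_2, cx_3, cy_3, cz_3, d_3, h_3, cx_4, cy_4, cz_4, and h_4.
cx_1 = 15, cy_1 = 8, cz_1 = 7, d_1 = 6.5, h_1 = 4, cx_2 = 16.5, cy_2 = 15.5, r_2 = 3, h_2 = 9.5, cx_3 = 9, cy_3 = 4, cz_3 = 4.5, d_3 = 4.5, h_3 = 8, cx_4 = 3, cy_4 = 4.5, cz_4 = 5, h_4 = 4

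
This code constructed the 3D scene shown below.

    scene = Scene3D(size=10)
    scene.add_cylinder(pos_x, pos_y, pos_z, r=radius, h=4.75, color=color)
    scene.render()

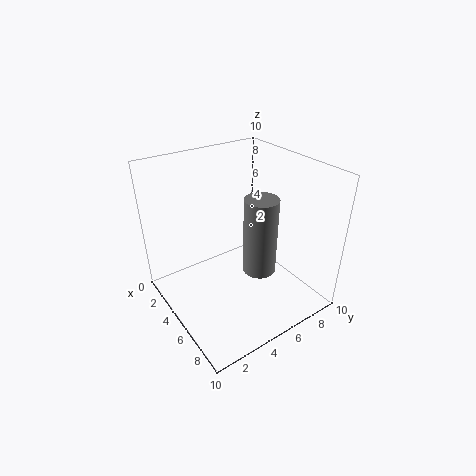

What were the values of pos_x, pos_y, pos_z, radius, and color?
pos_x = 8; pos_y = 4.5; pos_z = 4.5; radius = 1; color = 'gray'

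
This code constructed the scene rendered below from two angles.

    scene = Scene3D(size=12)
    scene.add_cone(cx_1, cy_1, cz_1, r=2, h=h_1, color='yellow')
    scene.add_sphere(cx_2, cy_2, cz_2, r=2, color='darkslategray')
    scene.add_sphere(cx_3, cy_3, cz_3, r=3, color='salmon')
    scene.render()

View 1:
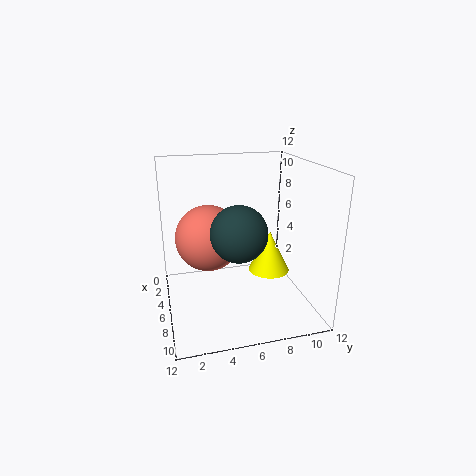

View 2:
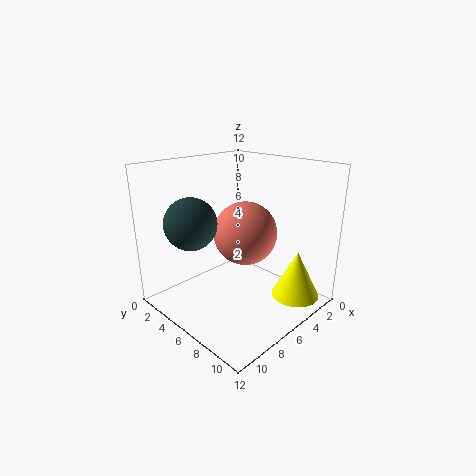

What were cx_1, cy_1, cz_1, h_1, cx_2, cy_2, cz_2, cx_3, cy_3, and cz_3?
cx_1 = 3
cy_1 = 10
cz_1 = 1
h_1 = 4
cx_2 = 10
cy_2 = 5
cz_2 = 8
cx_3 = 3
cy_3 = 4
cz_3 = 5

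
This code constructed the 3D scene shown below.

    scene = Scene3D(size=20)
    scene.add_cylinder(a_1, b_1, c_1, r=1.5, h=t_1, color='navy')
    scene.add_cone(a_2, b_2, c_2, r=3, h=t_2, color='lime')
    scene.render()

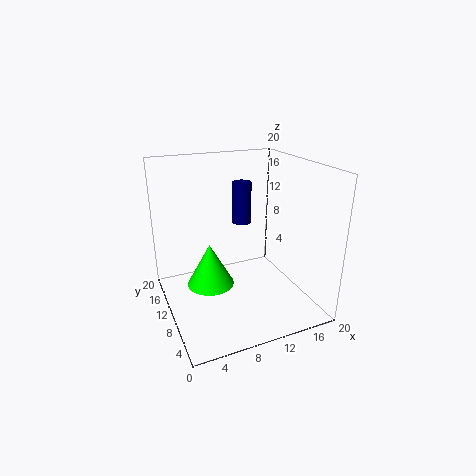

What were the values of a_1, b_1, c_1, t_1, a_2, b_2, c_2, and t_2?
a_1 = 13.5
b_1 = 16.5
c_1 = 9.5
t_1 = 6.5
a_2 = 5
b_2 = 7.5
c_2 = 5.5
t_2 = 5.5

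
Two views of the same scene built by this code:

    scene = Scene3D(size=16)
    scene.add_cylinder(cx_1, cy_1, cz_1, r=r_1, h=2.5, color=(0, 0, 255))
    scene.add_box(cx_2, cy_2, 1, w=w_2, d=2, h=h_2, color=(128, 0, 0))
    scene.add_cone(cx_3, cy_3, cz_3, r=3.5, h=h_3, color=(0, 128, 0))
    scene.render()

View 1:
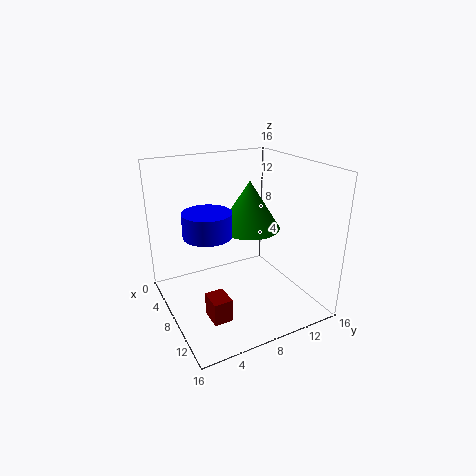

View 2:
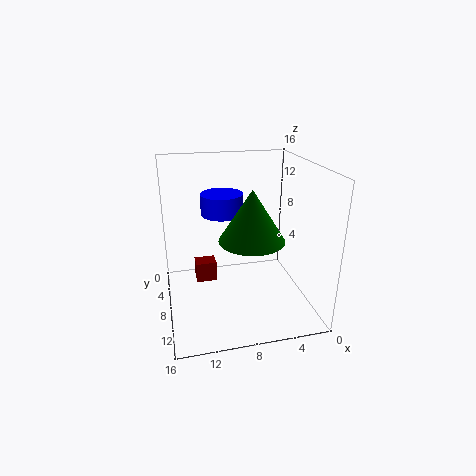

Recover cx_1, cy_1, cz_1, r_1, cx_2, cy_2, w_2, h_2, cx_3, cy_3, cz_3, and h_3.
cx_1 = 9, cy_1 = 4, cz_1 = 9.5, r_1 = 2.5, cx_2 = 10, cy_2 = 3, w_2 = 2.5, h_2 = 2.5, cx_3 = 7, cy_3 = 10, cz_3 = 8.5, h_3 = 5.5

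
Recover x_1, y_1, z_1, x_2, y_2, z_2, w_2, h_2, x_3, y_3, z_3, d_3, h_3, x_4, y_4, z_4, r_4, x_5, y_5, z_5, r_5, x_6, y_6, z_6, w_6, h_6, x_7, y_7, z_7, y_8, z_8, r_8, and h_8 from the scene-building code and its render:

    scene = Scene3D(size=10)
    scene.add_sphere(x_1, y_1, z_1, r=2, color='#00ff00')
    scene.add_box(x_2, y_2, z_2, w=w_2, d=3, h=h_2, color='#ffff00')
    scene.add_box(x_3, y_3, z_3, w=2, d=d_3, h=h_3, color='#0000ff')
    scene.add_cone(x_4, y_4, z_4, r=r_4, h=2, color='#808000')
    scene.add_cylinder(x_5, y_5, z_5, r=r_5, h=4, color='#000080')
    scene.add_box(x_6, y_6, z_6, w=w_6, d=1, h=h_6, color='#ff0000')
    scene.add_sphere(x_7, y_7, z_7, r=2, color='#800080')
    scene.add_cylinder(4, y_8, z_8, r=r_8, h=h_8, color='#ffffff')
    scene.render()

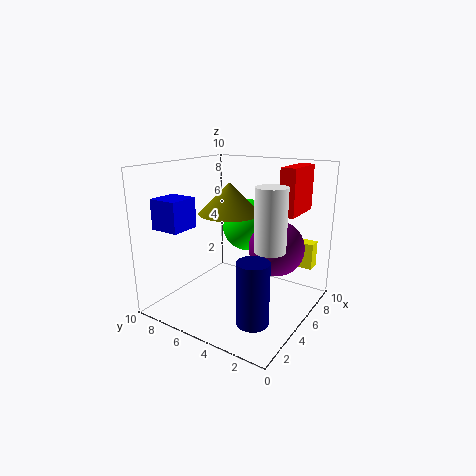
x_1 = 8
y_1 = 6
z_1 = 5
x_2 = 9
y_2 = 1
z_2 = 2
w_2 = 1
h_2 = 2
x_3 = 1
y_3 = 7
z_3 = 6
d_3 = 2
h_3 = 2
x_4 = 4
y_4 = 5
z_4 = 7
r_4 = 2
x_5 = 2
y_5 = 2
z_5 = 1
r_5 = 1
x_6 = 5
y_6 = 1
z_6 = 7
w_6 = 3
h_6 = 3
x_7 = 7
y_7 = 3
z_7 = 4
y_8 = 2
z_8 = 5
r_8 = 1
h_8 = 4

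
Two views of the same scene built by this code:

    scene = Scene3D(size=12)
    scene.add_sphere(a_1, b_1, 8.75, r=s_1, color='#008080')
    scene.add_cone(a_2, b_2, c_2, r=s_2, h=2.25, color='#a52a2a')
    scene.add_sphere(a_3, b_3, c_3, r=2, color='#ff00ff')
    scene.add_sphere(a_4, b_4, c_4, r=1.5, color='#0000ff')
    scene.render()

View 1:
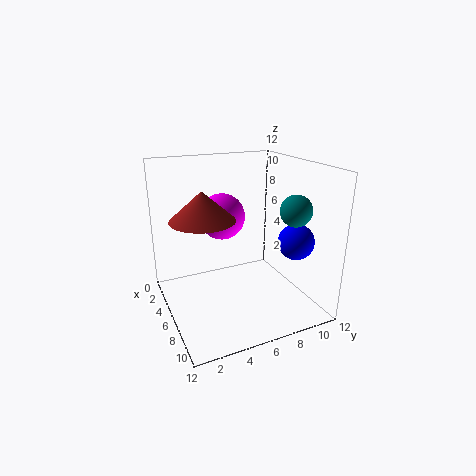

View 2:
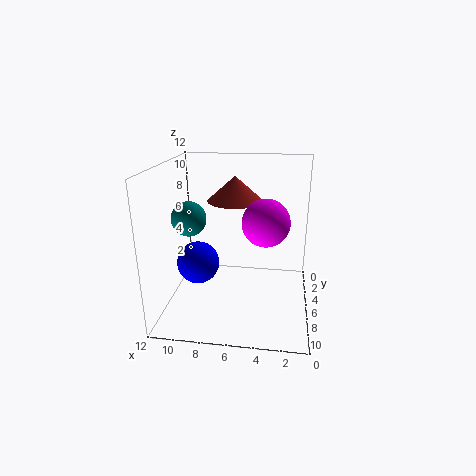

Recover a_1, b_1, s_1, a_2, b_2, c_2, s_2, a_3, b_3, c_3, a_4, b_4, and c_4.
a_1 = 9; b_1 = 9.5; s_1 = 1.25; a_2 = 6.75; b_2 = 2.75; c_2 = 8.25; s_2 = 2.5; a_3 = 3.75; b_3 = 5.5; c_3 = 7.25; a_4 = 8.25; b_4 = 10.25; c_4 = 5.75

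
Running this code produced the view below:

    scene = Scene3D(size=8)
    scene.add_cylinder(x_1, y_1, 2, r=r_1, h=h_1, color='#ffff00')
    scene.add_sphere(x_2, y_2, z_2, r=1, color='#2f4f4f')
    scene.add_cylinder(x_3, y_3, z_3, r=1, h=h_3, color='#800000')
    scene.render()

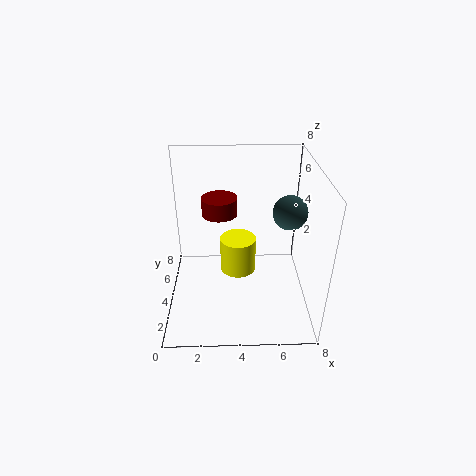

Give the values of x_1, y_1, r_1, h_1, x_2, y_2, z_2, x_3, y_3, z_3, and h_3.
x_1 = 4
y_1 = 4
r_1 = 1
h_1 = 2
x_2 = 7
y_2 = 5
z_2 = 5
x_3 = 3
y_3 = 5
z_3 = 5
h_3 = 1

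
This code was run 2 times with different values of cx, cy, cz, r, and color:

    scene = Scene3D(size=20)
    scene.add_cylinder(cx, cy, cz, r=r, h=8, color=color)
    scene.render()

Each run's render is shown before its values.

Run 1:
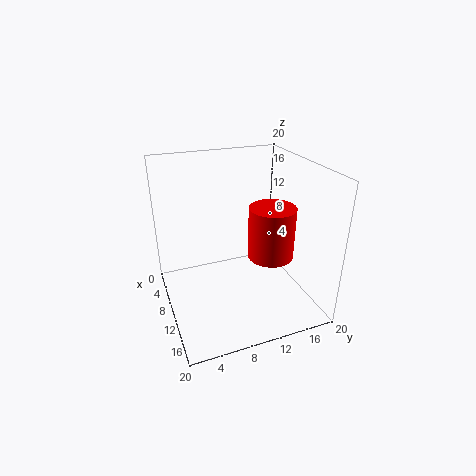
cx = 8.5, cy = 16, cz = 5, r = 3.5, color = 'red'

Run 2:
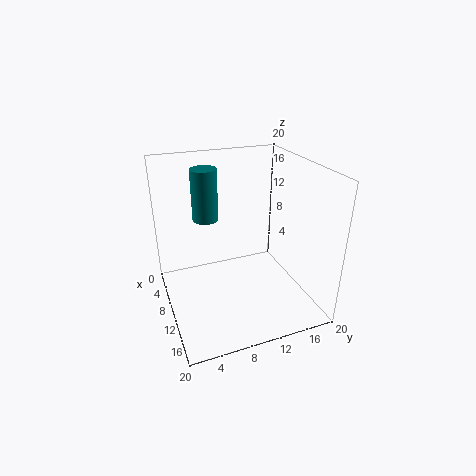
cx = 2.5, cy = 7.5, cz = 10, r = 2, color = 'teal'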